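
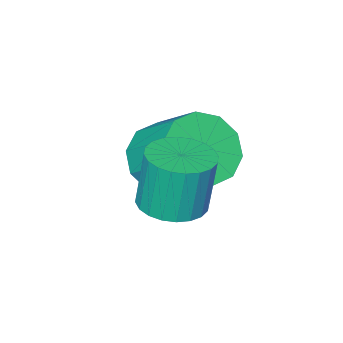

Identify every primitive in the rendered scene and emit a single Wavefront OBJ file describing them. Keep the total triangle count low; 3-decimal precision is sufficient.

v -1.102 -3.467 -2.035
v -0.012 -3.453 -2.036
v -0.028 -2.04 -0.826
v -1.118 -2.053 -0.825
v -0.226 -3.039 -2.522
v -0.242 -1.626 -1.313
v -0.774 -2.789 -2.823
v -0.79 -1.375 -1.613
v -1.448 -2.797 -2.822
v -1.464 -1.384 -1.613
v -1.989 -3.061 -2.521
v -2.005 -1.648 -1.311
v -2.192 -3.48 -2.034
v -2.208 -2.067 -0.824
v -1.978 -3.894 -1.547
v -1.994 -2.481 -0.338
v -1.43 -4.145 -1.247
v -1.446 -2.731 -0.037
v -0.756 -4.136 -1.247
v -0.772 -2.723 -0.038
v -0.215 -3.872 -1.549
v -0.231 -2.459 -0.339
v 0.633 -1.12 -1.293
v 1.105 -1.821 -1.198
v 0.899 -1.741 0.427
v 0.427 -1.04 0.333
v 1.336 -1.584 -1.181
v 1.131 -1.504 0.444
v 1.461 -1.276 -1.18
v 1.255 -1.197 0.445
v 1.459 -0.945 -1.196
v 1.253 -0.865 0.429
v 1.332 -0.64 -1.228
v 1.126 -0.561 0.398
v 1.098 -0.409 -1.269
v 0.892 -0.329 0.357
v 0.793 -0.285 -1.313
v 0.588 -0.206 0.312
v 0.464 -0.289 -1.355
v 0.258 -0.209 0.27
v 0.161 -0.419 -1.387
v -0.045 -0.339 0.238
v -0.071 -0.656 -1.404
v -0.276 -0.576 0.221
v -0.195 -0.963 -1.405
v -0.401 -0.884 0.22
v -0.193 -1.295 -1.389
v -0.399 -1.215 0.236
v -0.066 -1.599 -1.358
v -0.272 -1.52 0.268
v 0.168 -1.831 -1.317
v -0.038 -1.751 0.309
v 0.472 -1.954 -1.272
v 0.267 -1.875 0.353
v 0.802 -1.951 -1.23
v 0.596 -1.871 0.395
f 2 1 5
f 2 5 3
f 3 5 6
f 3 6 4
f 5 1 7
f 5 7 6
f 6 7 8
f 6 8 4
f 7 1 9
f 7 9 8
f 8 9 10
f 8 10 4
f 9 1 11
f 9 11 10
f 10 11 12
f 10 12 4
f 11 1 13
f 11 13 12
f 12 13 14
f 12 14 4
f 13 1 15
f 13 15 14
f 14 15 16
f 14 16 4
f 15 1 17
f 15 17 16
f 16 17 18
f 16 18 4
f 17 1 19
f 17 19 18
f 18 19 20
f 18 20 4
f 19 1 21
f 19 21 20
f 20 21 22
f 20 22 4
f 21 1 2
f 21 2 22
f 22 2 3
f 22 3 4
f 24 23 27
f 24 27 25
f 25 27 28
f 25 28 26
f 27 23 29
f 27 29 28
f 28 29 30
f 28 30 26
f 29 23 31
f 29 31 30
f 30 31 32
f 30 32 26
f 31 23 33
f 31 33 32
f 32 33 34
f 32 34 26
f 33 23 35
f 33 35 34
f 34 35 36
f 34 36 26
f 35 23 37
f 35 37 36
f 36 37 38
f 36 38 26
f 37 23 39
f 37 39 38
f 38 39 40
f 38 40 26
f 39 23 41
f 39 41 40
f 40 41 42
f 40 42 26
f 41 23 43
f 41 43 42
f 42 43 44
f 42 44 26
f 43 23 45
f 43 45 44
f 44 45 46
f 44 46 26
f 45 23 47
f 45 47 46
f 46 47 48
f 46 48 26
f 47 23 49
f 47 49 48
f 48 49 50
f 48 50 26
f 49 23 51
f 49 51 50
f 50 51 52
f 50 52 26
f 51 23 53
f 51 53 52
f 52 53 54
f 52 54 26
f 53 23 55
f 53 55 54
f 54 55 56
f 54 56 26
f 55 23 24
f 55 24 56
f 56 24 25
f 56 25 26



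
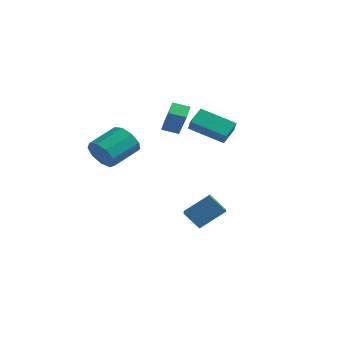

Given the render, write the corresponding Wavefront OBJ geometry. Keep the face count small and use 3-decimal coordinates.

v -1.007 -3.767 2.588
v -0.259 -3.694 2.057
v 0.094 -2.199 2.762
v -0.653 -2.273 3.292
v -0.755 -3.439 1.766
v -0.402 -1.944 2.47
v -1.369 -3.338 1.859
v -1.016 -1.843 2.564
v -1.814 -3.438 2.293
v -1.46 -1.943 2.998
v -1.88 -3.692 2.865
v -1.527 -2.197 3.57
v -1.538 -3.981 3.307
v -1.185 -2.486 4.012
v -0.947 -4.17 3.413
v -0.594 -2.675 4.117
v -0.384 -4.171 3.132
v -0.031 -2.676 3.836
v -0.112 -3.983 2.596
v 0.241 -2.488 3.301
v -1.477 3.083 2.031
v -2.228 2.609 2.307
v -1.825 3.888 2.468
v -2.576 3.414 2.744
v -0.704 2.666 3.416
v -1.455 2.192 3.692
v -1.052 3.471 3.853
v -1.803 2.997 4.129
v 2.123 1.803 2.461
v 0.415 1.227 3.256
v 2.127 2.666 3.094
v 0.419 2.09 3.889
v 2.601 1.31 3.131
v 0.893 0.734 3.926
v 2.605 2.173 3.764
v 0.897 1.597 4.559
v 1.572 -0.728 -1.429
v 2.431 0.218 -0.432
v 2.321 -0.492 -2.296
v 3.179 0.453 -1.299
v 2.341 -1.813 -1.061
v 3.199 -0.868 -0.064
v 3.089 -1.578 -1.928
v 3.948 -0.632 -0.931
f 2 1 5
f 2 5 3
f 3 5 6
f 3 6 4
f 5 1 7
f 5 7 6
f 6 7 8
f 6 8 4
f 7 1 9
f 7 9 8
f 8 9 10
f 8 10 4
f 9 1 11
f 9 11 10
f 10 11 12
f 10 12 4
f 11 1 13
f 11 13 12
f 12 13 14
f 12 14 4
f 13 1 15
f 13 15 14
f 14 15 16
f 14 16 4
f 15 1 17
f 15 17 16
f 16 17 18
f 16 18 4
f 17 1 19
f 17 19 18
f 18 19 20
f 18 20 4
f 19 1 2
f 19 2 20
f 20 2 3
f 20 3 4
f 22 24 21
f 25 22 21
f 21 24 23
f 23 25 21
f 22 28 24
f 26 22 25
f 26 28 22
f 24 28 23
f 27 25 23
f 23 28 27
f 27 26 25
f 28 26 27
f 30 32 29
f 33 30 29
f 29 32 31
f 31 33 29
f 30 36 32
f 34 30 33
f 34 36 30
f 32 36 31
f 35 33 31
f 31 36 35
f 35 34 33
f 36 34 35
f 38 40 37
f 41 38 37
f 37 40 39
f 39 41 37
f 38 44 40
f 42 38 41
f 42 44 38
f 40 44 39
f 43 41 39
f 39 44 43
f 43 42 41
f 44 42 43



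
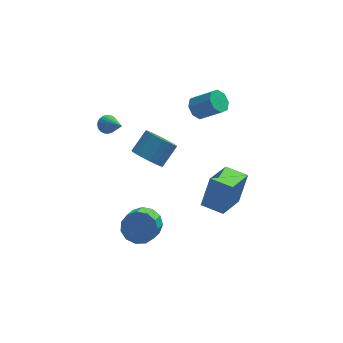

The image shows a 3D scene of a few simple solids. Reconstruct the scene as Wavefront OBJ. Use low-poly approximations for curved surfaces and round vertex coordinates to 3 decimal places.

v -3.288 -0.951 2.633
v -3.085 -1.219 2.198
v -2.672 -2.229 3.707
v -2.919 -1.094 2.251
v -2.809 -0.947 2.363
v -2.772 -0.801 2.515
v -2.814 -0.678 2.686
v -2.927 -0.596 2.848
v -3.096 -0.568 2.978
v -3.294 -0.599 3.055
v -3.491 -0.683 3.068
v -3.657 -0.808 3.014
v -3.767 -0.954 2.903
v -3.804 -1.101 2.75
v -3.762 -1.224 2.58
v -3.648 -1.306 2.417
v -3.48 -1.333 2.287
v -3.282 -1.303 2.21
v -1.757 -3.371 -3.48
v -0.937 -3.33 -2.984
v -1.302 -4.248 -2.304
v -2.123 -4.289 -2.8
v -1.285 -3.003 -2.73
v -1.65 -3.921 -2.05
v -1.783 -2.793 -2.714
v -2.148 -3.712 -2.034
v -2.273 -2.766 -2.941
v -2.638 -3.685 -2.261
v -2.6 -2.932 -3.34
v -2.965 -3.85 -2.659
v -2.659 -3.236 -3.783
v -3.024 -4.155 -3.102
v -2.432 -3.584 -4.13
v -2.797 -4.502 -3.449
v -1.99 -3.863 -4.27
v -2.356 -4.782 -3.59
v -1.475 -3.987 -4.16
v -1.841 -4.905 -3.48
v -1.05 -3.914 -3.834
v -1.415 -4.833 -3.154
v -0.849 -3.669 -3.396
v -1.214 -4.588 -2.715
v -1.359 -1.295 -0.184
v -0.78 -2.008 -0.131
v 0.038 -1.279 0.756
v -0.541 -0.565 0.704
v -0.637 -1.81 -0.426
v 0.181 -1.081 0.461
v -0.618 -1.524 -0.678
v 0.2 -0.795 0.209
v -0.728 -1.198 -0.846
v 0.09 -0.468 0.041
v -0.946 -0.888 -0.898
v -0.128 -0.159 -0.011
v -1.236 -0.649 -0.827
v -0.418 0.08 0.06
v -1.548 -0.521 -0.645
v -0.73 0.208 0.242
v -1.826 -0.528 -0.383
v -1.008 0.202 0.504
v -2.024 -0.666 -0.087
v -1.206 0.063 0.801
v -2.107 -0.914 0.193
v -1.289 -0.185 1.08
v -2.061 -1.227 0.408
v -1.242 -0.498 1.295
v -1.893 -1.552 0.52
v -1.075 -0.823 1.407
v -1.633 -1.832 0.511
v -0.815 -1.103 1.398
v -1.325 -2.02 0.381
v -0.507 -1.291 1.269
v -1.024 -2.082 0.154
v -0.206 -1.353 1.042
v 1.184 -2.853 -2.862
v 1.706 -2.337 -1.186
v 2.232 -1.265 -3.677
v 2.754 -0.749 -2.001
v 2.226 -3.591 -2.959
v 2.748 -3.075 -1.283
v 3.274 -2.003 -3.774
v 3.796 -1.487 -2.098
v 1.356 -0.174 2.653
v 1.729 -0.433 2.12
v 2.737 -0.946 3.075
v 2.364 -0.686 3.607
v 1.868 0.069 2.242
v 2.876 -0.443 3.197
v 1.708 0.43 2.605
v 2.716 -0.083 3.56
v 1.341 0.436 2.996
v 2.349 -0.076 3.95
v 0.983 0.086 3.185
v 1.991 -0.427 4.14
v 0.844 -0.417 3.063
v 1.852 -0.929 4.018
v 1.004 -0.777 2.7
v 2.012 -1.29 3.655
v 1.371 -0.784 2.31
v 2.379 -1.296 3.264
f 2 1 4
f 2 4 3
f 4 1 5
f 4 5 3
f 5 1 6
f 5 6 3
f 6 1 7
f 6 7 3
f 7 1 8
f 7 8 3
f 8 1 9
f 8 9 3
f 9 1 10
f 9 10 3
f 10 1 11
f 10 11 3
f 11 1 12
f 11 12 3
f 12 1 13
f 12 13 3
f 13 1 14
f 13 14 3
f 14 1 15
f 14 15 3
f 15 1 16
f 15 16 3
f 16 1 17
f 16 17 3
f 17 1 18
f 17 18 3
f 18 1 2
f 18 2 3
f 20 19 23
f 20 23 21
f 21 23 24
f 21 24 22
f 23 19 25
f 23 25 24
f 24 25 26
f 24 26 22
f 25 19 27
f 25 27 26
f 26 27 28
f 26 28 22
f 27 19 29
f 27 29 28
f 28 29 30
f 28 30 22
f 29 19 31
f 29 31 30
f 30 31 32
f 30 32 22
f 31 19 33
f 31 33 32
f 32 33 34
f 32 34 22
f 33 19 35
f 33 35 34
f 34 35 36
f 34 36 22
f 35 19 37
f 35 37 36
f 36 37 38
f 36 38 22
f 37 19 39
f 37 39 38
f 38 39 40
f 38 40 22
f 39 19 41
f 39 41 40
f 40 41 42
f 40 42 22
f 41 19 20
f 41 20 42
f 42 20 21
f 42 21 22
f 44 43 47
f 44 47 45
f 45 47 48
f 45 48 46
f 47 43 49
f 47 49 48
f 48 49 50
f 48 50 46
f 49 43 51
f 49 51 50
f 50 51 52
f 50 52 46
f 51 43 53
f 51 53 52
f 52 53 54
f 52 54 46
f 53 43 55
f 53 55 54
f 54 55 56
f 54 56 46
f 55 43 57
f 55 57 56
f 56 57 58
f 56 58 46
f 57 43 59
f 57 59 58
f 58 59 60
f 58 60 46
f 59 43 61
f 59 61 60
f 60 61 62
f 60 62 46
f 61 43 63
f 61 63 62
f 62 63 64
f 62 64 46
f 63 43 65
f 63 65 64
f 64 65 66
f 64 66 46
f 65 43 67
f 65 67 66
f 66 67 68
f 66 68 46
f 67 43 69
f 67 69 68
f 68 69 70
f 68 70 46
f 69 43 71
f 69 71 70
f 70 71 72
f 70 72 46
f 71 43 73
f 71 73 72
f 72 73 74
f 72 74 46
f 73 43 44
f 73 44 74
f 74 44 45
f 74 45 46
f 76 78 75
f 79 76 75
f 75 78 77
f 77 79 75
f 76 82 78
f 80 76 79
f 80 82 76
f 78 82 77
f 81 79 77
f 77 82 81
f 81 80 79
f 82 80 81
f 84 83 87
f 84 87 85
f 85 87 88
f 85 88 86
f 87 83 89
f 87 89 88
f 88 89 90
f 88 90 86
f 89 83 91
f 89 91 90
f 90 91 92
f 90 92 86
f 91 83 93
f 91 93 92
f 92 93 94
f 92 94 86
f 93 83 95
f 93 95 94
f 94 95 96
f 94 96 86
f 95 83 97
f 95 97 96
f 96 97 98
f 96 98 86
f 97 83 99
f 97 99 98
f 98 99 100
f 98 100 86
f 99 83 84
f 99 84 100
f 100 84 85
f 100 85 86



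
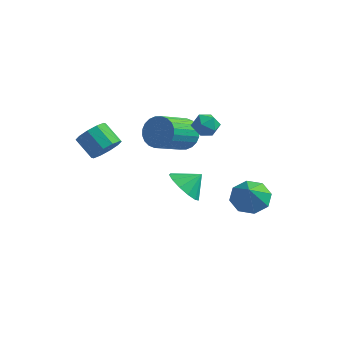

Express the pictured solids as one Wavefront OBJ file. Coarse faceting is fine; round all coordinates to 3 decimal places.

v 0.856 0.962 -3.205
v 1.377 1.351 -4.004
v 1.484 1.578 -2.495
v 0.927 1.706 -3.913
v 0.454 1.825 -3.598
v 0.109 1.671 -3.158
v 0.001 1.291 -2.732
v 0.165 0.807 -2.457
v 0.547 0.372 -2.419
v 1.028 0.125 -2.63
v 1.454 0.143 -3.024
v 1.69 0.422 -3.475
v 1.661 0.872 -3.84
v 3.477 2.716 -4.239
v 4.439 2.607 -4.526
v 3.723 1.944 -3.121
v 4.334 3.226 -4.075
v 3.726 3.546 -3.72
v 2.973 3.38 -3.669
v 2.515 2.825 -3.952
v 2.621 2.206 -4.403
v 3.228 1.885 -4.757
v 3.982 2.051 -4.808
v 0.319 2.002 -0.311
v 0.712 1.498 -0.959
v 0.234 -0.165 0.042
v -0.159 0.338 0.691
v 0.985 1.553 -0.739
v 0.507 -0.111 0.263
v 1.157 1.675 -0.453
v 0.678 0.012 0.549
v 1.201 1.848 -0.146
v 0.722 0.184 0.856
v 1.111 2.044 0.136
v 0.632 0.38 1.138
v 0.9 2.233 0.351
v 0.422 0.569 1.352
v 0.601 2.387 0.464
v 0.123 0.724 1.466
v 0.259 2.483 0.459
v -0.219 0.819 1.461
v -0.074 2.505 0.338
v -0.552 0.842 1.339
v -0.347 2.451 0.117
v -0.825 0.787 1.119
v -0.518 2.328 -0.169
v -0.997 0.665 0.833
v -0.562 2.156 -0.476
v -1.041 0.492 0.526
v -0.472 1.96 -0.758
v -0.951 0.296 0.244
v -0.262 1.771 -0.972
v -0.74 0.107 0.029
v 0.037 1.616 -1.086
v -0.441 -0.047 -0.084
v 0.379 1.521 -1.081
v -0.099 -0.143 -0.079
v -0.927 -3.193 1.448
v -0.41 -2.934 2.015
v -1.356 -2.627 2.738
v -1.873 -2.887 2.172
v -0.515 -2.548 1.714
v -1.461 -2.242 2.437
v -0.778 -2.409 1.311
v -1.724 -2.102 2.034
v -1.097 -2.57 0.961
v -2.044 -2.263 1.684
v -1.352 -2.968 0.797
v -2.298 -2.661 1.52
v -1.444 -3.453 0.882
v -2.39 -3.146 1.605
v -1.339 -3.838 1.183
v -2.285 -3.532 1.906
v -1.076 -3.978 1.586
v -2.022 -3.671 2.309
v -0.756 -3.817 1.936
v -1.703 -3.51 2.659
v -0.502 -3.419 2.1
v -1.448 -3.112 2.823
v 2.3 0.752 2.334
v 2.698 0.203 2.564
v 1.942 0.117 1.436
v 2.34 -0.432 1.666
v 1.763 -0.228 2.036
v 1.984 0.164 2.591
v 2.656 0.156 1.409
v 2.877 0.548 1.964
v 2.917 -0.165 1.992
v 2.365 -0.402 2.38
v 2.275 0.722 1.62
v 1.723 0.485 2.008
f 2 1 4
f 2 4 3
f 4 1 5
f 4 5 3
f 5 1 6
f 5 6 3
f 6 1 7
f 6 7 3
f 7 1 8
f 7 8 3
f 8 1 9
f 8 9 3
f 9 1 10
f 9 10 3
f 10 1 11
f 10 11 3
f 11 1 12
f 11 12 3
f 12 1 13
f 12 13 3
f 13 1 2
f 13 2 3
f 15 14 17
f 15 17 16
f 17 14 18
f 17 18 16
f 18 14 19
f 18 19 16
f 19 14 20
f 19 20 16
f 20 14 21
f 20 21 16
f 21 14 22
f 21 22 16
f 22 14 23
f 22 23 16
f 23 14 15
f 23 15 16
f 25 24 28
f 25 28 26
f 26 28 29
f 26 29 27
f 28 24 30
f 28 30 29
f 29 30 31
f 29 31 27
f 30 24 32
f 30 32 31
f 31 32 33
f 31 33 27
f 32 24 34
f 32 34 33
f 33 34 35
f 33 35 27
f 34 24 36
f 34 36 35
f 35 36 37
f 35 37 27
f 36 24 38
f 36 38 37
f 37 38 39
f 37 39 27
f 38 24 40
f 38 40 39
f 39 40 41
f 39 41 27
f 40 24 42
f 40 42 41
f 41 42 43
f 41 43 27
f 42 24 44
f 42 44 43
f 43 44 45
f 43 45 27
f 44 24 46
f 44 46 45
f 45 46 47
f 45 47 27
f 46 24 48
f 46 48 47
f 47 48 49
f 47 49 27
f 48 24 50
f 48 50 49
f 49 50 51
f 49 51 27
f 50 24 52
f 50 52 51
f 51 52 53
f 51 53 27
f 52 24 54
f 52 54 53
f 53 54 55
f 53 55 27
f 54 24 56
f 54 56 55
f 55 56 57
f 55 57 27
f 56 24 25
f 56 25 57
f 57 25 26
f 57 26 27
f 59 58 62
f 59 62 60
f 60 62 63
f 60 63 61
f 62 58 64
f 62 64 63
f 63 64 65
f 63 65 61
f 64 58 66
f 64 66 65
f 65 66 67
f 65 67 61
f 66 58 68
f 66 68 67
f 67 68 69
f 67 69 61
f 68 58 70
f 68 70 69
f 69 70 71
f 69 71 61
f 70 58 72
f 70 72 71
f 71 72 73
f 71 73 61
f 72 58 74
f 72 74 73
f 73 74 75
f 73 75 61
f 74 58 76
f 74 76 75
f 75 76 77
f 75 77 61
f 76 58 78
f 76 78 77
f 77 78 79
f 77 79 61
f 78 58 59
f 78 59 79
f 79 59 60
f 79 60 61
f 80 91 85
f 80 85 81
f 80 81 87
f 80 87 90
f 80 90 91
f 81 85 89
f 85 91 84
f 91 90 82
f 90 87 86
f 87 81 88
f 83 89 84
f 83 84 82
f 83 82 86
f 83 86 88
f 83 88 89
f 84 89 85
f 82 84 91
f 86 82 90
f 88 86 87
f 89 88 81



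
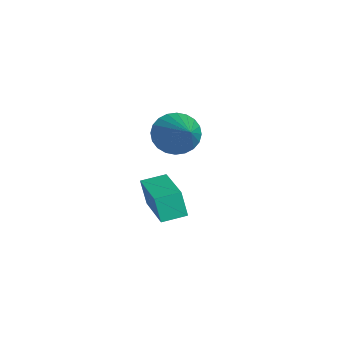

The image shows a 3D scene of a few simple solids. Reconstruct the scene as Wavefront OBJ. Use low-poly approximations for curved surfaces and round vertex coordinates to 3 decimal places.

v 0.992 -0.412 -4.18
v 0.812 -0.599 -3.111
v 0.929 0.523 -4.028
v 0.749 0.337 -2.959
v 2.931 -0.337 -3.841
v 2.751 -0.523 -2.772
v 2.868 0.599 -3.689
v 2.688 0.412 -2.62
v 2.592 0.256 0.219
v 2.991 -0.19 -0.399
v 4.448 0.304 1.381
v 3.046 0.125 -0.5
v 3.031 0.46 -0.491
v 2.95 0.764 -0.375
v 2.815 0.991 -0.167
v 2.645 1.105 0.099
v 2.468 1.091 0.383
v 2.309 0.949 0.642
v 2.193 0.701 0.837
v 2.139 0.386 0.938
v 2.153 0.051 0.93
v 2.234 -0.253 0.813
v 2.369 -0.48 0.606
v 2.539 -0.594 0.34
v 2.717 -0.58 0.055
v 2.875 -0.438 -0.204
f 2 4 1
f 5 2 1
f 1 4 3
f 3 5 1
f 2 8 4
f 6 2 5
f 6 8 2
f 4 8 3
f 7 5 3
f 3 8 7
f 7 6 5
f 8 6 7
f 10 9 12
f 10 12 11
f 12 9 13
f 12 13 11
f 13 9 14
f 13 14 11
f 14 9 15
f 14 15 11
f 15 9 16
f 15 16 11
f 16 9 17
f 16 17 11
f 17 9 18
f 17 18 11
f 18 9 19
f 18 19 11
f 19 9 20
f 19 20 11
f 20 9 21
f 20 21 11
f 21 9 22
f 21 22 11
f 22 9 23
f 22 23 11
f 23 9 24
f 23 24 11
f 24 9 25
f 24 25 11
f 25 9 26
f 25 26 11
f 26 9 10
f 26 10 11



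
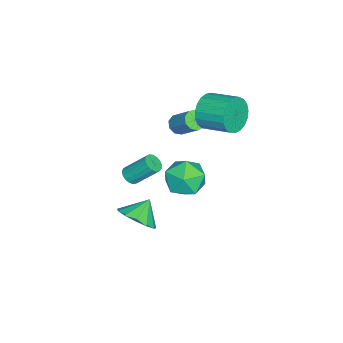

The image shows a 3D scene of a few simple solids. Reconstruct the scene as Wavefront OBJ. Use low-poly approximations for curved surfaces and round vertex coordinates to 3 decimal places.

v -1.198 3.01 -4.447
v -0.02 2.855 -4.22
v -1.6 1.345 -3.5
v -0.422 1.19 -3.273
v -1.03 2.084 -2.731
v -0.781 3.113 -3.316
v -0.839 1.087 -4.404
v -0.59 2.116 -4.989
v 0.202 1.666 -4.193
v 0.083 2.283 -3.159
v -1.703 1.917 -4.561
v -1.822 2.534 -3.527
v -2.438 1.283 -1.282
v -2.079 1.534 -1.691
v -1.483 2.548 -0.548
v -1.842 2.297 -0.138
v -2.438 1.732 -1.68
v -1.842 2.746 -0.536
v -2.797 1.72 -1.482
v -2.201 2.734 -0.338
v -2.989 1.503 -1.19
v -2.392 2.517 -0.047
v -2.922 1.184 -0.941
v -2.326 2.198 0.202
v -2.629 0.911 -0.852
v -2.033 1.924 0.291
v -2.247 0.812 -0.963
v -1.651 1.825 0.18
v -1.954 0.934 -1.224
v -1.358 1.947 -0.081
v -1.888 1.219 -1.512
v -1.292 2.232 -0.368
v 4.186 1.23 -2.584
v 4.985 1.452 -1.923
v 3.374 1.63 -1.736
v 4.891 1.946 -2.246
v 4.573 2.213 -2.675
v 4.133 2.168 -3.076
v 3.709 1.825 -3.321
v 3.437 1.293 -3.331
v 3.403 0.742 -3.104
v 3.617 0.345 -2.712
v 4.012 0.23 -2.279
v 4.462 0.432 -1.943
v 4.825 0.888 -1.81
v -1.606 2.982 0.966
v -1.087 3.103 0.072
v -0.635 4.619 0.541
v -1.154 4.498 1.434
v -1.48 3.252 -0.031
v -1.028 4.768 0.438
v -1.894 3.355 0.039
v -1.442 4.871 0.507
v -2.259 3.392 0.268
v -1.807 4.908 0.737
v -2.511 3.359 0.618
v -2.059 4.875 1.087
v -2.606 3.261 1.028
v -2.154 4.777 1.497
v -2.528 3.114 1.428
v -2.076 4.63 1.896
v -2.291 2.945 1.747
v -1.839 4.461 2.216
v -1.936 2.782 1.932
v -1.484 4.298 2.4
v -1.523 2.653 1.949
v -1.071 4.169 2.418
v -1.125 2.582 1.796
v -0.673 4.098 2.265
v -0.81 2.579 1.5
v -0.358 4.095 1.969
v -0.632 2.647 1.111
v -0.18 4.163 1.58
v -0.623 2.772 0.697
v -0.171 4.288 1.166
v -0.784 2.933 0.33
v -0.332 4.45 0.799
v 0.904 -0.144 -2.704
v 1.319 0.124 -2.922
v 1.211 1.272 -1.714
v 0.796 1.004 -1.496
v 1.112 0.227 -3.038
v 1.004 1.374 -1.829
v 0.857 0.244 -3.077
v 0.749 1.392 -1.869
v 0.613 0.172 -3.031
v 0.505 1.32 -1.823
v 0.436 0.028 -2.91
v 0.327 1.176 -1.702
v 0.366 -0.155 -2.742
v 0.257 0.993 -1.534
v 0.419 -0.336 -2.565
v 0.311 0.812 -1.357
v 0.583 -0.473 -2.42
v 0.475 0.675 -1.212
v 0.821 -0.534 -2.34
v 0.713 0.613 -1.132
v 1.078 -0.507 -2.344
v 0.97 0.641 -1.136
v 1.295 -0.396 -2.43
v 1.187 0.752 -1.222
v 1.423 -0.227 -2.579
v 1.315 0.921 -1.371
v 1.431 -0.039 -2.756
v 1.323 1.109 -1.548
f 1 12 6
f 1 6 2
f 1 2 8
f 1 8 11
f 1 11 12
f 2 6 10
f 6 12 5
f 12 11 3
f 11 8 7
f 8 2 9
f 4 10 5
f 4 5 3
f 4 3 7
f 4 7 9
f 4 9 10
f 5 10 6
f 3 5 12
f 7 3 11
f 9 7 8
f 10 9 2
f 14 13 17
f 14 17 15
f 15 17 18
f 15 18 16
f 17 13 19
f 17 19 18
f 18 19 20
f 18 20 16
f 19 13 21
f 19 21 20
f 20 21 22
f 20 22 16
f 21 13 23
f 21 23 22
f 22 23 24
f 22 24 16
f 23 13 25
f 23 25 24
f 24 25 26
f 24 26 16
f 25 13 27
f 25 27 26
f 26 27 28
f 26 28 16
f 27 13 29
f 27 29 28
f 28 29 30
f 28 30 16
f 29 13 31
f 29 31 30
f 30 31 32
f 30 32 16
f 31 13 14
f 31 14 32
f 32 14 15
f 32 15 16
f 34 33 36
f 34 36 35
f 36 33 37
f 36 37 35
f 37 33 38
f 37 38 35
f 38 33 39
f 38 39 35
f 39 33 40
f 39 40 35
f 40 33 41
f 40 41 35
f 41 33 42
f 41 42 35
f 42 33 43
f 42 43 35
f 43 33 44
f 43 44 35
f 44 33 45
f 44 45 35
f 45 33 34
f 45 34 35
f 47 46 50
f 47 50 48
f 48 50 51
f 48 51 49
f 50 46 52
f 50 52 51
f 51 52 53
f 51 53 49
f 52 46 54
f 52 54 53
f 53 54 55
f 53 55 49
f 54 46 56
f 54 56 55
f 55 56 57
f 55 57 49
f 56 46 58
f 56 58 57
f 57 58 59
f 57 59 49
f 58 46 60
f 58 60 59
f 59 60 61
f 59 61 49
f 60 46 62
f 60 62 61
f 61 62 63
f 61 63 49
f 62 46 64
f 62 64 63
f 63 64 65
f 63 65 49
f 64 46 66
f 64 66 65
f 65 66 67
f 65 67 49
f 66 46 68
f 66 68 67
f 67 68 69
f 67 69 49
f 68 46 70
f 68 70 69
f 69 70 71
f 69 71 49
f 70 46 72
f 70 72 71
f 71 72 73
f 71 73 49
f 72 46 74
f 72 74 73
f 73 74 75
f 73 75 49
f 74 46 76
f 74 76 75
f 75 76 77
f 75 77 49
f 76 46 47
f 76 47 77
f 77 47 48
f 77 48 49
f 79 78 82
f 79 82 80
f 80 82 83
f 80 83 81
f 82 78 84
f 82 84 83
f 83 84 85
f 83 85 81
f 84 78 86
f 84 86 85
f 85 86 87
f 85 87 81
f 86 78 88
f 86 88 87
f 87 88 89
f 87 89 81
f 88 78 90
f 88 90 89
f 89 90 91
f 89 91 81
f 90 78 92
f 90 92 91
f 91 92 93
f 91 93 81
f 92 78 94
f 92 94 93
f 93 94 95
f 93 95 81
f 94 78 96
f 94 96 95
f 95 96 97
f 95 97 81
f 96 78 98
f 96 98 97
f 97 98 99
f 97 99 81
f 98 78 100
f 98 100 99
f 99 100 101
f 99 101 81
f 100 78 102
f 100 102 101
f 101 102 103
f 101 103 81
f 102 78 104
f 102 104 103
f 103 104 105
f 103 105 81
f 104 78 79
f 104 79 105
f 105 79 80
f 105 80 81



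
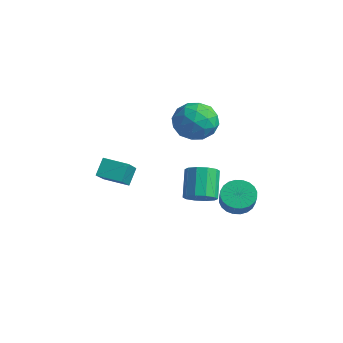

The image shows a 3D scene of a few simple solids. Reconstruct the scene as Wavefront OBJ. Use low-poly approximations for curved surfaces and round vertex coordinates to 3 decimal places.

v -0.478 1 3.121
v 0.286 1.39 2.531
v 0.614 -0.07 3.829
v 1.378 0.32 3.239
v 0.958 0.898 3.996
v 0.283 1.559 3.558
v 0.617 -0.239 2.802
v -0.058 0.422 2.364
v 0.963 0.624 2.334
v 1.173 1.327 3.072
v -0.273 -0.007 3.288
v -0.063 0.696 4.026
v -0.192 1.289 2.764
v 1.092 0.031 3.596
v 0.845 0.371 4.041
v 1.294 0.601 3.694
v -0.194 1.388 3.368
v 0.255 1.618 3.021
v 0.65 1.329 3.882
v 0.645 -0.298 3.339
v 1.094 -0.068 2.992
v -0.394 0.719 2.666
v 0.055 0.949 2.319
v 0.25 -0.009 2.478
v 0.655 1.068 2.302
v 1.297 0.439 2.718
v 0.85 0.11 2.46
v 0.453 0.499 2.203
v 0.779 1.481 2.735
v 1.421 0.853 3.151
v 1.174 1.192 3.596
v 0.777 1.581 3.339
v 1.177 1.031 2.619
v -0.521 0.467 3.209
v 0.121 -0.161 3.625
v 0.123 -0.261 3.021
v -0.274 0.128 2.764
v -0.397 0.881 3.642
v 0.245 0.252 4.058
v 0.447 0.821 4.157
v 0.05 1.21 3.9
v -0.277 0.289 3.741
v -1.252 -2.834 0.264
v -0.377 -3.901 1.308
v -1.457 -2.291 0.99
v -0.582 -3.358 2.035
v -0.318 -2.242 0.085
v 0.557 -3.309 1.13
v -0.523 -1.699 0.812
v 0.352 -2.766 1.856
v 1.296 2.277 -1.832
v 1.932 2.281 -2.284
v 2.52 1.826 -1.46
v 1.884 1.823 -1.008
v 1.953 2.553 -2.149
v 2.541 2.098 -1.325
v 1.875 2.783 -1.966
v 2.463 2.328 -1.142
v 1.708 2.936 -1.763
v 2.296 2.481 -0.939
v 1.479 2.989 -1.57
v 2.067 2.534 -0.746
v 1.221 2.934 -1.417
v 1.81 2.479 -0.593
v 0.976 2.778 -1.327
v 1.564 2.324 -0.503
v 0.779 2.547 -1.314
v 1.367 2.092 -0.49
v 0.66 2.274 -1.38
v 1.248 1.819 -0.556
v 0.639 2.002 -1.515
v 1.227 1.547 -0.691
v 0.717 1.772 -1.698
v 1.305 1.317 -0.874
v 0.884 1.619 -1.901
v 1.472 1.164 -1.077
v 1.113 1.566 -2.094
v 1.701 1.111 -1.27
v 1.37 1.621 -2.247
v 1.959 1.166 -1.423
v 1.616 1.776 -2.337
v 2.204 1.322 -1.513
v 1.813 2.008 -2.35
v 2.401 1.553 -1.526
v 0.593 0.829 -1.475
v 1.24 1.062 -1.203
v 0.515 1.784 -0.093
v -0.133 1.551 -0.365
v 1.092 1.374 -1.503
v 0.367 2.096 -0.393
v 0.754 1.478 -1.792
v 0.028 2.2 -0.682
v 0.353 1.334 -1.96
v -0.372 2.056 -0.85
v 0.044 0.997 -1.943
v -0.681 1.719 -0.832
v -0.055 0.596 -1.747
v -0.78 1.318 -0.637
v 0.093 0.284 -1.447
v -0.632 1.006 -0.337
v 0.432 0.18 -1.158
v -0.294 0.902 -0.048
v 0.832 0.324 -0.99
v 0.107 1.046 0.12
v 1.141 0.661 -1.008
v 0.416 1.383 0.103
f 1 38 17
f 38 12 41
f 17 41 6
f 38 41 17
f 1 17 13
f 17 6 18
f 13 18 2
f 17 18 13
f 1 13 22
f 13 2 23
f 22 23 8
f 13 23 22
f 1 22 34
f 22 8 37
f 34 37 11
f 22 37 34
f 1 34 38
f 34 11 42
f 38 42 12
f 34 42 38
f 2 18 29
f 18 6 32
f 29 32 10
f 18 32 29
f 6 41 19
f 41 12 40
f 19 40 5
f 41 40 19
f 12 42 39
f 42 11 35
f 39 35 3
f 42 35 39
f 11 37 36
f 37 8 24
f 36 24 7
f 37 24 36
f 8 23 28
f 23 2 25
f 28 25 9
f 23 25 28
f 4 30 16
f 30 10 31
f 16 31 5
f 30 31 16
f 4 16 14
f 16 5 15
f 14 15 3
f 16 15 14
f 4 14 21
f 14 3 20
f 21 20 7
f 14 20 21
f 4 21 26
f 21 7 27
f 26 27 9
f 21 27 26
f 4 26 30
f 26 9 33
f 30 33 10
f 26 33 30
f 5 31 19
f 31 10 32
f 19 32 6
f 31 32 19
f 3 15 39
f 15 5 40
f 39 40 12
f 15 40 39
f 7 20 36
f 20 3 35
f 36 35 11
f 20 35 36
f 9 27 28
f 27 7 24
f 28 24 8
f 27 24 28
f 10 33 29
f 33 9 25
f 29 25 2
f 33 25 29
f 44 46 43
f 47 44 43
f 43 46 45
f 45 47 43
f 44 50 46
f 48 44 47
f 48 50 44
f 46 50 45
f 49 47 45
f 45 50 49
f 49 48 47
f 50 48 49
f 52 51 55
f 52 55 53
f 53 55 56
f 53 56 54
f 55 51 57
f 55 57 56
f 56 57 58
f 56 58 54
f 57 51 59
f 57 59 58
f 58 59 60
f 58 60 54
f 59 51 61
f 59 61 60
f 60 61 62
f 60 62 54
f 61 51 63
f 61 63 62
f 62 63 64
f 62 64 54
f 63 51 65
f 63 65 64
f 64 65 66
f 64 66 54
f 65 51 67
f 65 67 66
f 66 67 68
f 66 68 54
f 67 51 69
f 67 69 68
f 68 69 70
f 68 70 54
f 69 51 71
f 69 71 70
f 70 71 72
f 70 72 54
f 71 51 73
f 71 73 72
f 72 73 74
f 72 74 54
f 73 51 75
f 73 75 74
f 74 75 76
f 74 76 54
f 75 51 77
f 75 77 76
f 76 77 78
f 76 78 54
f 77 51 79
f 77 79 78
f 78 79 80
f 78 80 54
f 79 51 81
f 79 81 80
f 80 81 82
f 80 82 54
f 81 51 83
f 81 83 82
f 82 83 84
f 82 84 54
f 83 51 52
f 83 52 84
f 84 52 53
f 84 53 54
f 86 85 89
f 86 89 87
f 87 89 90
f 87 90 88
f 89 85 91
f 89 91 90
f 90 91 92
f 90 92 88
f 91 85 93
f 91 93 92
f 92 93 94
f 92 94 88
f 93 85 95
f 93 95 94
f 94 95 96
f 94 96 88
f 95 85 97
f 95 97 96
f 96 97 98
f 96 98 88
f 97 85 99
f 97 99 98
f 98 99 100
f 98 100 88
f 99 85 101
f 99 101 100
f 100 101 102
f 100 102 88
f 101 85 103
f 101 103 102
f 102 103 104
f 102 104 88
f 103 85 105
f 103 105 104
f 104 105 106
f 104 106 88
f 105 85 86
f 105 86 106
f 106 86 87
f 106 87 88



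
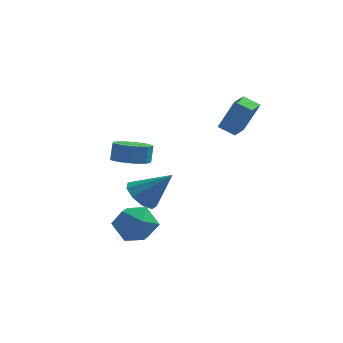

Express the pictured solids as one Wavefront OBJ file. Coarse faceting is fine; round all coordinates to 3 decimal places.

v -0.547 -0.461 -2.609
v 0.063 -1.052 -3.209
v 0.967 -0.419 -1.111
v 0.18 -0.364 -3.346
v -0.043 0.279 -3.139
v -0.502 0.575 -2.683
v -0.982 0.387 -2.193
v -1.258 -0.198 -1.897
v -1.202 -0.906 -1.934
v -0.839 -1.406 -2.287
v -0.34 -1.464 -2.791
v 2.765 2.966 0.765
v 3.587 2.925 2.566
v 3.082 4.169 0.647
v 3.904 4.129 2.448
v 3.656 2.691 0.352
v 4.478 2.651 2.153
v 3.973 3.895 0.234
v 4.795 3.854 2.035
v -1.035 -1.814 -2.838
v -0.014 -2.345 -2.402
v -0.966 -2.995 -4.438
v 0.055 -3.526 -4.002
v -1.023 -3.712 -3.439
v -1.066 -2.982 -2.45
v 0.086 -2.358 -4.39
v 0.043 -1.628 -3.401
v 0.678 -2.681 -3.361
v -0.006 -3.517 -2.774
v -0.974 -1.823 -4.066
v -1.658 -2.659 -3.479
v -1.696 3.124 -1.998
v -0.978 3.85 -2.281
v -0.906 4.182 -1.245
v -1.624 3.456 -0.962
v -1.645 4.131 -2.324
v -1.573 4.463 -1.289
v -2.336 3.941 -2.215
v -2.264 4.273 -1.179
v -2.727 3.368 -2.004
v -2.656 3.7 -0.969
v -2.637 2.681 -1.791
v -2.565 3.013 -0.755
v -2.105 2.202 -1.674
v -2.033 2.534 -0.638
v -1.383 2.154 -1.709
v -1.311 2.486 -0.673
v -0.807 2.56 -1.879
v -0.735 2.892 -0.843
v -0.647 3.23 -2.105
v -0.575 3.562 -1.069
f 2 1 4
f 2 4 3
f 4 1 5
f 4 5 3
f 5 1 6
f 5 6 3
f 6 1 7
f 6 7 3
f 7 1 8
f 7 8 3
f 8 1 9
f 8 9 3
f 9 1 10
f 9 10 3
f 10 1 11
f 10 11 3
f 11 1 2
f 11 2 3
f 13 15 12
f 16 13 12
f 12 15 14
f 14 16 12
f 13 19 15
f 17 13 16
f 17 19 13
f 15 19 14
f 18 16 14
f 14 19 18
f 18 17 16
f 19 17 18
f 20 31 25
f 20 25 21
f 20 21 27
f 20 27 30
f 20 30 31
f 21 25 29
f 25 31 24
f 31 30 22
f 30 27 26
f 27 21 28
f 23 29 24
f 23 24 22
f 23 22 26
f 23 26 28
f 23 28 29
f 24 29 25
f 22 24 31
f 26 22 30
f 28 26 27
f 29 28 21
f 33 32 36
f 33 36 34
f 34 36 37
f 34 37 35
f 36 32 38
f 36 38 37
f 37 38 39
f 37 39 35
f 38 32 40
f 38 40 39
f 39 40 41
f 39 41 35
f 40 32 42
f 40 42 41
f 41 42 43
f 41 43 35
f 42 32 44
f 42 44 43
f 43 44 45
f 43 45 35
f 44 32 46
f 44 46 45
f 45 46 47
f 45 47 35
f 46 32 48
f 46 48 47
f 47 48 49
f 47 49 35
f 48 32 50
f 48 50 49
f 49 50 51
f 49 51 35
f 50 32 33
f 50 33 51
f 51 33 34
f 51 34 35



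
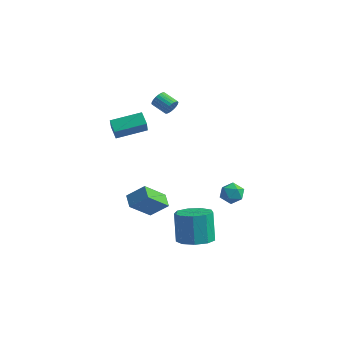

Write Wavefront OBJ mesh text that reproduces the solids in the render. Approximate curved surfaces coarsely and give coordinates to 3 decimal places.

v -0.198 -3.206 -3.578
v -0.681 -4.375 -2.413
v -0.784 -2.657 -3.27
v -1.267 -3.826 -2.105
v 0.647 -2.754 -2.775
v 0.164 -3.923 -1.61
v 0.061 -2.205 -2.467
v -0.422 -3.374 -1.302
v -4.053 -0.842 -0.359
v -3.722 -1.389 0.561
v -4.655 -0.435 0.101
v -4.324 -0.982 1.02
v -2.896 0.462 -0
v -2.565 -0.085 0.919
v -3.498 0.869 0.459
v -3.167 0.322 1.379
v -3.081 3.016 0.397
v -2.917 2.807 0.855
v -3.855 2.875 1.222
v -4.019 3.084 0.763
v -2.888 3.009 0.89
v -3.827 3.077 1.257
v -2.889 3.212 0.85
v -3.828 3.28 1.217
v -2.919 3.385 0.741
v -3.858 3.453 1.108
v -2.974 3.502 0.58
v -3.912 3.57 0.946
v -3.045 3.545 0.39
v -3.983 3.613 0.757
v -3.121 3.507 0.202
v -4.06 3.575 0.568
v -3.191 3.395 0.043
v -4.13 3.463 0.41
v -3.245 3.225 -0.062
v -4.183 3.293 0.305
v -3.273 3.023 -0.097
v -4.212 3.091 0.27
v -3.272 2.82 -0.057
v -4.211 2.888 0.31
v -3.242 2.647 0.052
v -4.181 2.715 0.419
v -3.188 2.53 0.214
v -4.126 2.598 0.58
v -3.117 2.487 0.403
v -4.055 2.555 0.77
v -3.04 2.525 0.592
v -3.979 2.593 0.958
v -2.97 2.637 0.75
v -3.909 2.705 1.117
v 2.07 0.101 -2.441
v 2.497 0.653 -2.638
v 2.983 -0.633 -2.522
v 3.41 -0.081 -2.719
v 3.153 -0.117 -2.042
v 2.589 0.337 -1.991
v 2.891 -0.317 -3.169
v 2.327 0.137 -3.118
v 3.005 0.395 -3.088
v 3.166 0.519 -2.391
v 2.314 -0.499 -2.769
v 2.475 -0.375 -2.072
v 3.204 -4.116 -3.541
v 3.68 -4.922 -3.19
v 3.251 -4.451 -1.528
v 2.776 -3.644 -1.879
v 4.112 -4.394 -3.228
v 3.684 -3.922 -1.566
v 4.12 -3.735 -3.413
v 3.691 -3.264 -1.751
v 3.699 -3.255 -3.658
v 3.271 -2.783 -1.995
v 3.047 -3.177 -3.848
v 2.618 -2.706 -2.186
v 2.468 -3.539 -3.895
v 2.039 -3.067 -2.232
v 2.234 -4.17 -3.776
v 1.805 -3.699 -2.114
v 2.454 -4.776 -3.547
v 2.025 -4.305 -1.885
v 3.025 -5.073 -3.316
v 2.596 -4.602 -1.654
f 2 4 1
f 5 2 1
f 1 4 3
f 3 5 1
f 2 8 4
f 6 2 5
f 6 8 2
f 4 8 3
f 7 5 3
f 3 8 7
f 7 6 5
f 8 6 7
f 10 12 9
f 13 10 9
f 9 12 11
f 11 13 9
f 10 16 12
f 14 10 13
f 14 16 10
f 12 16 11
f 15 13 11
f 11 16 15
f 15 14 13
f 16 14 15
f 18 17 21
f 18 21 19
f 19 21 22
f 19 22 20
f 21 17 23
f 21 23 22
f 22 23 24
f 22 24 20
f 23 17 25
f 23 25 24
f 24 25 26
f 24 26 20
f 25 17 27
f 25 27 26
f 26 27 28
f 26 28 20
f 27 17 29
f 27 29 28
f 28 29 30
f 28 30 20
f 29 17 31
f 29 31 30
f 30 31 32
f 30 32 20
f 31 17 33
f 31 33 32
f 32 33 34
f 32 34 20
f 33 17 35
f 33 35 34
f 34 35 36
f 34 36 20
f 35 17 37
f 35 37 36
f 36 37 38
f 36 38 20
f 37 17 39
f 37 39 38
f 38 39 40
f 38 40 20
f 39 17 41
f 39 41 40
f 40 41 42
f 40 42 20
f 41 17 43
f 41 43 42
f 42 43 44
f 42 44 20
f 43 17 45
f 43 45 44
f 44 45 46
f 44 46 20
f 45 17 47
f 45 47 46
f 46 47 48
f 46 48 20
f 47 17 49
f 47 49 48
f 48 49 50
f 48 50 20
f 49 17 18
f 49 18 50
f 50 18 19
f 50 19 20
f 51 62 56
f 51 56 52
f 51 52 58
f 51 58 61
f 51 61 62
f 52 56 60
f 56 62 55
f 62 61 53
f 61 58 57
f 58 52 59
f 54 60 55
f 54 55 53
f 54 53 57
f 54 57 59
f 54 59 60
f 55 60 56
f 53 55 62
f 57 53 61
f 59 57 58
f 60 59 52
f 64 63 67
f 64 67 65
f 65 67 68
f 65 68 66
f 67 63 69
f 67 69 68
f 68 69 70
f 68 70 66
f 69 63 71
f 69 71 70
f 70 71 72
f 70 72 66
f 71 63 73
f 71 73 72
f 72 73 74
f 72 74 66
f 73 63 75
f 73 75 74
f 74 75 76
f 74 76 66
f 75 63 77
f 75 77 76
f 76 77 78
f 76 78 66
f 77 63 79
f 77 79 78
f 78 79 80
f 78 80 66
f 79 63 81
f 79 81 80
f 80 81 82
f 80 82 66
f 81 63 64
f 81 64 82
f 82 64 65
f 82 65 66



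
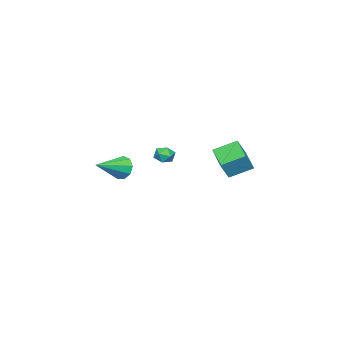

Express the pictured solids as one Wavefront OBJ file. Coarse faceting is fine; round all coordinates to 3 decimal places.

v -4.702 -0.102 -1.12
v -4.043 -0.236 -0.078
v -3.597 1.037 -1.672
v -2.938 0.903 -0.63
v -3.922 -1.163 -1.75
v -3.263 -1.297 -0.708
v -2.817 -0.024 -2.302
v -2.158 -0.158 -1.26
v -2.918 -3.57 -1.889
v -2.343 -3.847 -1.825
v -3.277 -4.133 -1.095
v -2.702 -4.41 -1.031
v -2.778 -3.79 -0.885
v -2.555 -3.442 -1.375
v -3.065 -4.538 -1.545
v -2.842 -4.19 -2.035
v -2.433 -4.445 -1.612
v -2.256 -3.983 -1.204
v -3.364 -3.997 -1.716
v -3.187 -3.535 -1.308
v 2.282 -3.289 -0.61
v 2.617 -2.938 -1.208
v 3.918 -3.791 0.01
v 2.568 -2.601 -0.806
v 2.385 -2.586 -0.312
v 2.155 -2.9 0.042
v 1.983 -3.395 0.092
v 1.952 -3.841 -0.187
v 2.075 -4.028 -0.664
v 2.295 -3.87 -1.115
v 2.509 -3.439 -1.33
f 2 4 1
f 5 2 1
f 1 4 3
f 3 5 1
f 2 8 4
f 6 2 5
f 6 8 2
f 4 8 3
f 7 5 3
f 3 8 7
f 7 6 5
f 8 6 7
f 9 20 14
f 9 14 10
f 9 10 16
f 9 16 19
f 9 19 20
f 10 14 18
f 14 20 13
f 20 19 11
f 19 16 15
f 16 10 17
f 12 18 13
f 12 13 11
f 12 11 15
f 12 15 17
f 12 17 18
f 13 18 14
f 11 13 20
f 15 11 19
f 17 15 16
f 18 17 10
f 22 21 24
f 22 24 23
f 24 21 25
f 24 25 23
f 25 21 26
f 25 26 23
f 26 21 27
f 26 27 23
f 27 21 28
f 27 28 23
f 28 21 29
f 28 29 23
f 29 21 30
f 29 30 23
f 30 21 31
f 30 31 23
f 31 21 22
f 31 22 23



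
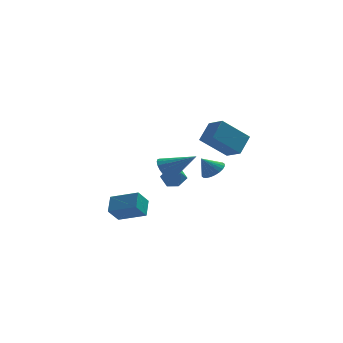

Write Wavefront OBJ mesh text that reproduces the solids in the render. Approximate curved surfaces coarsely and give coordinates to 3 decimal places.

v -3.73 0.565 -4.124
v -3.577 1.535 -3.401
v -3.147 1.138 -5.016
v -2.994 2.108 -4.292
v -2.186 -0.108 -3.548
v -2.033 0.862 -2.824
v -1.603 0.465 -4.439
v -1.45 1.435 -3.716
v 2.122 0.934 -1.216
v 2.732 0.66 -0.815
v 1.438 0.806 -0.264
v 2.754 0.958 -0.76
v 2.679 1.253 -0.773
v 2.52 1.499 -0.854
v 2.3 1.659 -0.991
v 2.053 1.709 -1.161
v 1.817 1.641 -1.34
v 1.627 1.465 -1.501
v 1.512 1.209 -1.617
v 1.49 0.91 -1.673
v 1.565 0.616 -1.66
v 1.724 0.369 -1.578
v 1.944 0.209 -1.442
v 2.191 0.159 -1.271
v 2.428 0.227 -1.092
v 2.618 0.403 -0.932
v -0.618 -1.185 -0.272
v -0.139 -1.001 -0.924
v 1.018 -1.615 0.812
v -0.168 -0.676 -0.749
v -0.288 -0.453 -0.481
v -0.472 -0.374 -0.171
v -0.686 -0.456 0.119
v -0.886 -0.682 0.332
v -1.033 -1.008 0.425
v -1.098 -1.368 0.38
v -1.068 -1.693 0.206
v -0.949 -1.917 -0.063
v -0.765 -1.995 -0.373
v -0.551 -1.913 -0.663
v -0.351 -1.687 -0.876
v -0.204 -1.361 -0.969
v 0.453 3.595 -2.057
v 0.826 3.233 -2.692
v -0.726 3.207 -2.528
v -0.353 2.845 -3.163
v -0.268 2.537 -2.408
v 0.461 2.777 -2.116
v -0.361 3.663 -3.104
v 0.368 3.903 -2.812
v 0.323 3.275 -3.339
v 0.38 2.58 -2.908
v -0.28 3.86 -2.312
v -0.223 3.165 -1.881
v 3.154 -4.206 1.954
v 1.67 -4.549 3.249
v 2.521 -3.296 1.469
v 1.037 -3.639 2.765
v 3.723 -3.341 2.835
v 2.239 -3.684 4.131
v 3.09 -2.431 2.351
v 1.606 -2.774 3.646
f 2 4 1
f 5 2 1
f 1 4 3
f 3 5 1
f 2 8 4
f 6 2 5
f 6 8 2
f 4 8 3
f 7 5 3
f 3 8 7
f 7 6 5
f 8 6 7
f 10 9 12
f 10 12 11
f 12 9 13
f 12 13 11
f 13 9 14
f 13 14 11
f 14 9 15
f 14 15 11
f 15 9 16
f 15 16 11
f 16 9 17
f 16 17 11
f 17 9 18
f 17 18 11
f 18 9 19
f 18 19 11
f 19 9 20
f 19 20 11
f 20 9 21
f 20 21 11
f 21 9 22
f 21 22 11
f 22 9 23
f 22 23 11
f 23 9 24
f 23 24 11
f 24 9 25
f 24 25 11
f 25 9 26
f 25 26 11
f 26 9 10
f 26 10 11
f 28 27 30
f 28 30 29
f 30 27 31
f 30 31 29
f 31 27 32
f 31 32 29
f 32 27 33
f 32 33 29
f 33 27 34
f 33 34 29
f 34 27 35
f 34 35 29
f 35 27 36
f 35 36 29
f 36 27 37
f 36 37 29
f 37 27 38
f 37 38 29
f 38 27 39
f 38 39 29
f 39 27 40
f 39 40 29
f 40 27 41
f 40 41 29
f 41 27 42
f 41 42 29
f 42 27 28
f 42 28 29
f 43 54 48
f 43 48 44
f 43 44 50
f 43 50 53
f 43 53 54
f 44 48 52
f 48 54 47
f 54 53 45
f 53 50 49
f 50 44 51
f 46 52 47
f 46 47 45
f 46 45 49
f 46 49 51
f 46 51 52
f 47 52 48
f 45 47 54
f 49 45 53
f 51 49 50
f 52 51 44
f 56 58 55
f 59 56 55
f 55 58 57
f 57 59 55
f 56 62 58
f 60 56 59
f 60 62 56
f 58 62 57
f 61 59 57
f 57 62 61
f 61 60 59
f 62 60 61



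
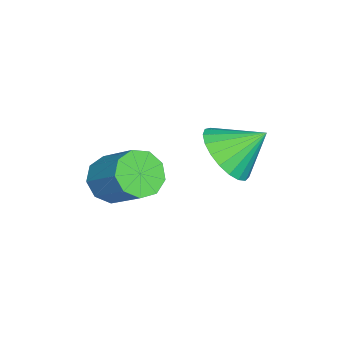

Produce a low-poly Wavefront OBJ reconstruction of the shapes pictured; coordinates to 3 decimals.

v -0.021 2.004 -2.877
v 0.444 1.549 -2.198
v -0.259 2.976 -2.063
v 0.728 1.759 -2.365
v 0.883 2.01 -2.621
v 0.882 2.261 -2.921
v 0.724 2.467 -3.213
v 0.438 2.593 -3.447
v 0.072 2.617 -3.583
v -0.31 2.535 -3.596
v -0.642 2.361 -3.485
v -0.867 2.126 -3.269
v -0.945 1.869 -2.985
v -0.864 1.635 -2.682
v -0.637 1.466 -2.413
v -0.304 1.389 -2.224
v 0.079 1.418 -2.148
v 1.161 -0.672 -3.416
v 1.685 -0.552 -3.911
v 2.302 0.352 -3.038
v 1.779 0.232 -2.544
v 1.309 -0.23 -3.978
v 1.926 0.674 -3.106
v 0.864 -0.115 -3.783
v 1.481 0.789 -2.91
v 0.558 -0.261 -3.416
v 1.176 0.644 -2.544
v 0.535 -0.599 -3.049
v 1.152 0.306 -2.177
v 0.804 -0.971 -2.854
v 1.421 -0.067 -1.981
v 1.241 -1.203 -2.922
v 1.858 -0.299 -2.049
v 1.64 -1.187 -3.221
v 2.257 -0.283 -2.349
v 1.816 -0.93 -3.612
v 2.433 -0.026 -2.739
f 2 1 4
f 2 4 3
f 4 1 5
f 4 5 3
f 5 1 6
f 5 6 3
f 6 1 7
f 6 7 3
f 7 1 8
f 7 8 3
f 8 1 9
f 8 9 3
f 9 1 10
f 9 10 3
f 10 1 11
f 10 11 3
f 11 1 12
f 11 12 3
f 12 1 13
f 12 13 3
f 13 1 14
f 13 14 3
f 14 1 15
f 14 15 3
f 15 1 16
f 15 16 3
f 16 1 17
f 16 17 3
f 17 1 2
f 17 2 3
f 19 18 22
f 19 22 20
f 20 22 23
f 20 23 21
f 22 18 24
f 22 24 23
f 23 24 25
f 23 25 21
f 24 18 26
f 24 26 25
f 25 26 27
f 25 27 21
f 26 18 28
f 26 28 27
f 27 28 29
f 27 29 21
f 28 18 30
f 28 30 29
f 29 30 31
f 29 31 21
f 30 18 32
f 30 32 31
f 31 32 33
f 31 33 21
f 32 18 34
f 32 34 33
f 33 34 35
f 33 35 21
f 34 18 36
f 34 36 35
f 35 36 37
f 35 37 21
f 36 18 19
f 36 19 37
f 37 19 20
f 37 20 21



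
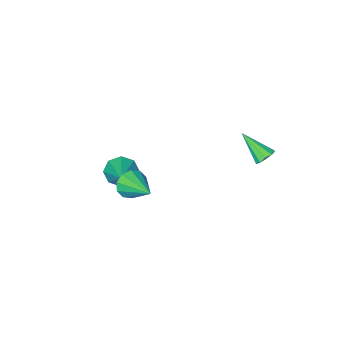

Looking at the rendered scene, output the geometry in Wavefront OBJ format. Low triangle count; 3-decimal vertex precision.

v 1.545 -4.604 -3.507
v 1.786 -4.233 -4.21
v 2.375 -3.296 -2.533
v 1.22 -4.026 -4.007
v 0.846 -4.157 -3.511
v 0.88 -4.551 -3.013
v 1.305 -4.975 -2.805
v 1.87 -5.182 -3.008
v 2.245 -5.05 -3.504
v 2.21 -4.657 -4.002
v -3.252 -0.146 -1.479
v -2.775 0.129 -1.381
v -2.788 -1.334 -0.401
v -3.012 0.242 -1.156
v -3.34 0.206 -1.054
v -3.635 0.036 -1.114
v -3.784 -0.204 -1.314
v -3.73 -0.422 -1.578
v -3.493 -0.535 -1.803
v -3.164 -0.499 -1.905
v -2.869 -0.329 -1.845
v -2.72 -0.089 -1.645
v 2.983 -1.46 -1.091
v 3.291 -1.742 -0.455
v 3.057 0.16 -0.409
v 3.64 -1.633 -0.75
v 3.739 -1.459 -1.175
v 3.548 -1.285 -1.568
v 3.142 -1.178 -1.779
v 2.675 -1.179 -1.726
v 2.326 -1.288 -1.431
v 2.228 -1.462 -1.006
v 2.418 -1.636 -0.614
v 2.824 -1.742 -0.403
f 2 1 4
f 2 4 3
f 4 1 5
f 4 5 3
f 5 1 6
f 5 6 3
f 6 1 7
f 6 7 3
f 7 1 8
f 7 8 3
f 8 1 9
f 8 9 3
f 9 1 10
f 9 10 3
f 10 1 2
f 10 2 3
f 12 11 14
f 12 14 13
f 14 11 15
f 14 15 13
f 15 11 16
f 15 16 13
f 16 11 17
f 16 17 13
f 17 11 18
f 17 18 13
f 18 11 19
f 18 19 13
f 19 11 20
f 19 20 13
f 20 11 21
f 20 21 13
f 21 11 22
f 21 22 13
f 22 11 12
f 22 12 13
f 24 23 26
f 24 26 25
f 26 23 27
f 26 27 25
f 27 23 28
f 27 28 25
f 28 23 29
f 28 29 25
f 29 23 30
f 29 30 25
f 30 23 31
f 30 31 25
f 31 23 32
f 31 32 25
f 32 23 33
f 32 33 25
f 33 23 34
f 33 34 25
f 34 23 24
f 34 24 25



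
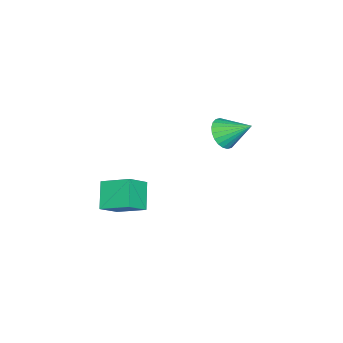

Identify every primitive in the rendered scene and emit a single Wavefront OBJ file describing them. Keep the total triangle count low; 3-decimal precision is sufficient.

v -1.51 1.295 0.366
v -1.082 0.901 0.959
v -1.57 2.565 1.254
v -0.843 1.034 0.786
v -0.705 1.206 0.549
v -0.689 1.392 0.284
v -0.799 1.563 0.032
v -1.016 1.694 -0.17
v -1.309 1.764 -0.289
v -1.632 1.762 -0.309
v -1.937 1.69 -0.226
v -2.176 1.557 -0.053
v -2.314 1.385 0.184
v -2.33 1.199 0.448
v -2.22 1.028 0.7
v -2.003 0.897 0.902
v -1.71 0.827 1.022
v -1.387 0.829 1.041
v 3.77 -1.964 -0.005
v 3.797 -0.588 0.663
v 2.92 -1.594 -0.734
v 2.947 -0.218 -0.066
v 4.733 -1.542 -0.914
v 4.76 -0.166 -0.246
v 3.883 -1.172 -1.643
v 3.91 0.204 -0.975
f 2 1 4
f 2 4 3
f 4 1 5
f 4 5 3
f 5 1 6
f 5 6 3
f 6 1 7
f 6 7 3
f 7 1 8
f 7 8 3
f 8 1 9
f 8 9 3
f 9 1 10
f 9 10 3
f 10 1 11
f 10 11 3
f 11 1 12
f 11 12 3
f 12 1 13
f 12 13 3
f 13 1 14
f 13 14 3
f 14 1 15
f 14 15 3
f 15 1 16
f 15 16 3
f 16 1 17
f 16 17 3
f 17 1 18
f 17 18 3
f 18 1 2
f 18 2 3
f 20 22 19
f 23 20 19
f 19 22 21
f 21 23 19
f 20 26 22
f 24 20 23
f 24 26 20
f 22 26 21
f 25 23 21
f 21 26 25
f 25 24 23
f 26 24 25



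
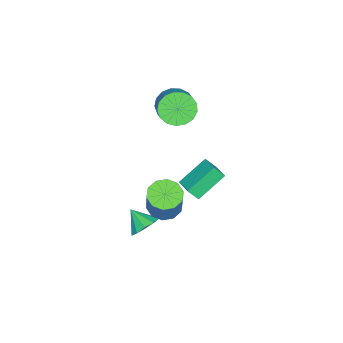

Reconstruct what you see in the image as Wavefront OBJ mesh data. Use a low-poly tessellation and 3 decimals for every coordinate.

v -0.595 -1.249 3.428
v -0.071 -2.112 3.434
v 0.938 -1.495 4.238
v 0.415 -0.631 4.232
v 0.096 -1.879 3.045
v 1.105 -1.262 3.849
v 0.104 -1.501 2.744
v 1.114 -0.884 3.548
v -0.047 -1.065 2.6
v 0.962 -0.448 3.403
v -0.324 -0.671 2.645
v 0.685 -0.054 3.449
v -0.663 -0.41 2.87
v 0.346 0.207 3.673
v -0.986 -0.341 3.222
v 0.023 0.277 4.026
v -1.22 -0.479 3.622
v -0.21 0.138 4.426
v -1.31 -0.794 3.978
v -0.301 -0.177 4.781
v -1.236 -1.213 4.207
v -0.227 -0.596 5.011
v -1.016 -1.64 4.258
v -0.007 -1.023 5.062
v -0.699 -1.978 4.119
v 0.31 -1.361 4.923
v -0.358 -2.148 3.822
v 0.651 -1.531 4.625
v 3.251 -0.079 -0.899
v 3.724 0.627 -1.253
v 4.521 1.025 0.605
v 4.049 0.319 0.959
v 3.219 0.823 -1.078
v 4.017 1.221 0.779
v 2.727 0.674 -0.835
v 3.525 1.072 1.022
v 2.435 0.238 -0.616
v 3.233 0.636 1.241
v 2.455 -0.319 -0.505
v 3.253 0.079 1.352
v 2.779 -0.785 -0.545
v 3.576 -0.387 1.313
v 3.283 -0.981 -0.719
v 4.081 -0.583 1.138
v 3.775 -0.832 -0.962
v 4.573 -0.434 0.895
v 4.067 -0.396 -1.181
v 4.865 0.002 0.676
v 4.047 0.161 -1.292
v 4.845 0.559 0.565
v -0.441 1.145 -0.712
v -0.201 0.636 0.003
v 0.312 1.941 -0.398
v 0.553 1.432 0.317
v 0.907 0.288 -1.777
v 1.148 -0.221 -1.062
v 1.661 1.084 -1.463
v 1.901 0.575 -0.748
v 3.784 -0.902 -2.604
v 4.613 -0.963 -2.347
v 3.476 -1.838 -1.836
v 4.363 -0.615 -2.022
v 3.893 -0.376 -1.919
v 3.38 -0.338 -2.078
v 3.022 -0.515 -2.438
v 2.955 -0.84 -2.861
v 3.204 -1.188 -3.186
v 3.675 -1.427 -3.289
v 4.187 -1.465 -3.13
v 4.546 -1.288 -2.77
f 2 1 5
f 2 5 3
f 3 5 6
f 3 6 4
f 5 1 7
f 5 7 6
f 6 7 8
f 6 8 4
f 7 1 9
f 7 9 8
f 8 9 10
f 8 10 4
f 9 1 11
f 9 11 10
f 10 11 12
f 10 12 4
f 11 1 13
f 11 13 12
f 12 13 14
f 12 14 4
f 13 1 15
f 13 15 14
f 14 15 16
f 14 16 4
f 15 1 17
f 15 17 16
f 16 17 18
f 16 18 4
f 17 1 19
f 17 19 18
f 18 19 20
f 18 20 4
f 19 1 21
f 19 21 20
f 20 21 22
f 20 22 4
f 21 1 23
f 21 23 22
f 22 23 24
f 22 24 4
f 23 1 25
f 23 25 24
f 24 25 26
f 24 26 4
f 25 1 27
f 25 27 26
f 26 27 28
f 26 28 4
f 27 1 2
f 27 2 28
f 28 2 3
f 28 3 4
f 30 29 33
f 30 33 31
f 31 33 34
f 31 34 32
f 33 29 35
f 33 35 34
f 34 35 36
f 34 36 32
f 35 29 37
f 35 37 36
f 36 37 38
f 36 38 32
f 37 29 39
f 37 39 38
f 38 39 40
f 38 40 32
f 39 29 41
f 39 41 40
f 40 41 42
f 40 42 32
f 41 29 43
f 41 43 42
f 42 43 44
f 42 44 32
f 43 29 45
f 43 45 44
f 44 45 46
f 44 46 32
f 45 29 47
f 45 47 46
f 46 47 48
f 46 48 32
f 47 29 49
f 47 49 48
f 48 49 50
f 48 50 32
f 49 29 30
f 49 30 50
f 50 30 31
f 50 31 32
f 52 54 51
f 55 52 51
f 51 54 53
f 53 55 51
f 52 58 54
f 56 52 55
f 56 58 52
f 54 58 53
f 57 55 53
f 53 58 57
f 57 56 55
f 58 56 57
f 60 59 62
f 60 62 61
f 62 59 63
f 62 63 61
f 63 59 64
f 63 64 61
f 64 59 65
f 64 65 61
f 65 59 66
f 65 66 61
f 66 59 67
f 66 67 61
f 67 59 68
f 67 68 61
f 68 59 69
f 68 69 61
f 69 59 70
f 69 70 61
f 70 59 60
f 70 60 61



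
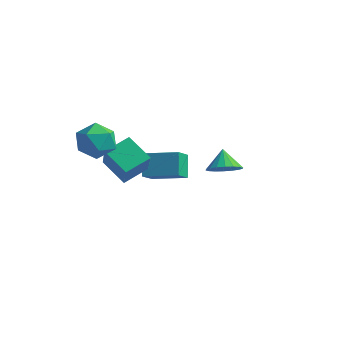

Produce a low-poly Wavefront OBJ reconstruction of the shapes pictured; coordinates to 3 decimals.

v 3.903 -1.275 2.646
v 4.244 -1.765 3.192
v 3.457 -0.705 3.434
v 4.493 -1.509 3.148
v 4.626 -1.206 3.005
v 4.615 -0.917 2.79
v 4.463 -0.698 2.547
v 4.201 -0.594 2.323
v 3.879 -0.624 2.163
v 3.562 -0.784 2.099
v 3.313 -1.04 2.143
v 3.18 -1.343 2.286
v 3.191 -1.632 2.501
v 3.342 -1.851 2.745
v 3.605 -1.955 2.968
v 3.927 -1.925 3.128
v -1.521 1.271 -1.493
v -1.41 0.321 -0.736
v -1.979 1.996 -0.517
v -1.869 1.047 0.241
v 0.109 1.773 -1.101
v 0.219 0.824 -0.343
v -0.35 2.499 -0.124
v -0.239 1.549 0.633
v -2.103 -2.217 3.965
v -1.522 -1.671 3.313
v -2.158 -3.469 2.867
v -1.577 -2.923 2.215
v -1.169 -3.285 3.089
v -1.135 -2.51 3.769
v -2.545 -2.63 2.411
v -2.511 -1.855 3.091
v -1.794 -1.926 2.353
v -0.944 -2.331 2.772
v -2.736 -2.809 3.408
v -1.886 -3.214 3.827
v -1.229 -1.38 -0.116
v -2.54 -1.125 0.629
v -0.745 -0.163 0.319
v -2.057 0.092 1.064
v -0.603 -2.112 1.236
v -1.915 -1.857 1.981
v -0.12 -0.895 1.671
v -1.431 -0.64 2.416
f 2 1 4
f 2 4 3
f 4 1 5
f 4 5 3
f 5 1 6
f 5 6 3
f 6 1 7
f 6 7 3
f 7 1 8
f 7 8 3
f 8 1 9
f 8 9 3
f 9 1 10
f 9 10 3
f 10 1 11
f 10 11 3
f 11 1 12
f 11 12 3
f 12 1 13
f 12 13 3
f 13 1 14
f 13 14 3
f 14 1 15
f 14 15 3
f 15 1 16
f 15 16 3
f 16 1 2
f 16 2 3
f 18 20 17
f 21 18 17
f 17 20 19
f 19 21 17
f 18 24 20
f 22 18 21
f 22 24 18
f 20 24 19
f 23 21 19
f 19 24 23
f 23 22 21
f 24 22 23
f 25 36 30
f 25 30 26
f 25 26 32
f 25 32 35
f 25 35 36
f 26 30 34
f 30 36 29
f 36 35 27
f 35 32 31
f 32 26 33
f 28 34 29
f 28 29 27
f 28 27 31
f 28 31 33
f 28 33 34
f 29 34 30
f 27 29 36
f 31 27 35
f 33 31 32
f 34 33 26
f 38 40 37
f 41 38 37
f 37 40 39
f 39 41 37
f 38 44 40
f 42 38 41
f 42 44 38
f 40 44 39
f 43 41 39
f 39 44 43
f 43 42 41
f 44 42 43



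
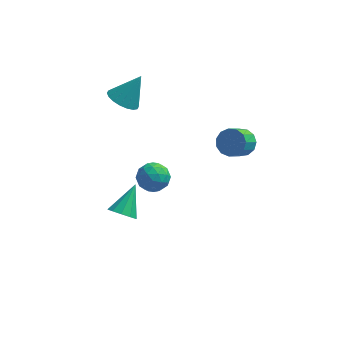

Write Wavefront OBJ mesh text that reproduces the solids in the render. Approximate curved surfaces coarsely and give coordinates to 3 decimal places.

v -1.923 1.95 -3.267
v -1.129 2.357 -3.761
v -0.951 0.743 -2.699
v -0.157 1.15 -3.193
v -0.56 1.634 -2.391
v -1.161 2.379 -2.742
v -0.919 0.721 -3.718
v -1.52 1.466 -4.069
v -0.509 1.597 -4.04
v -0.287 2.162 -3.22
v -1.793 0.938 -3.24
v -1.571 1.503 -2.42
v -1.612 2.259 -3.564
v -0.468 0.841 -2.896
v -0.706 1.125 -2.425
v -0.239 1.364 -2.715
v -1.63 2.272 -2.964
v -1.164 2.512 -3.255
v -0.829 2.087 -2.45
v -0.916 0.588 -3.205
v -0.45 0.828 -3.496
v -1.841 1.736 -3.745
v -1.374 1.975 -4.035
v -1.251 1.013 -4.01
v -0.78 2.052 -4.018
v -0.209 1.343 -3.685
v -0.656 1.09 -3.993
v -1.01 1.529 -4.199
v -0.65 2.384 -3.536
v -0.078 1.675 -3.203
v -0.316 1.959 -2.731
v -0.669 2.397 -2.937
v -0.285 1.937 -3.7
v -2.002 1.425 -3.257
v -1.43 0.716 -2.924
v -1.411 0.703 -3.523
v -1.764 1.141 -3.729
v -1.871 1.757 -2.775
v -1.3 1.048 -2.442
v -1.07 1.571 -2.261
v -1.424 2.01 -2.467
v -1.795 1.163 -2.76
v -1.909 -4.123 -0.516
v -1.156 -4.087 -0.887
v -1.391 -2.697 0.676
v -1.474 -3.762 -1.138
v -1.958 -3.574 -1.151
v -2.424 -3.597 -0.922
v -2.693 -3.82 -0.538
v -2.662 -4.159 -0.146
v -2.344 -4.484 0.105
v -1.86 -4.671 0.118
v -1.395 -4.649 -0.111
v -1.126 -4.426 -0.495
v 3.892 0.107 2.168
v 4.524 0.32 2.712
v 4.04 -0.654 3.655
v 3.408 -0.867 3.112
v 4.149 0.609 2.818
v 3.665 -0.365 3.761
v 3.693 0.738 2.717
v 3.209 -0.236 3.661
v 3.3 0.667 2.443
v 2.816 -0.307 3.387
v 3.095 0.419 2.081
v 2.611 -0.556 3.025
v 3.143 0.071 1.747
v 2.659 -0.903 2.691
v 3.429 -0.265 1.546
v 2.945 -1.239 2.49
v 3.861 -0.483 1.543
v 3.378 -1.457 2.487
v 4.304 -0.514 1.739
v 3.82 -1.488 2.682
v 4.616 -0.347 2.07
v 4.132 -1.321 3.014
v 4.697 -0.036 2.433
v 4.214 -1.011 3.377
v -2.938 3.403 1.821
v -2.265 2.654 1.744
v -2.002 4.077 3.419
v -2.079 2.981 1.497
v -2.064 3.391 1.315
v -2.221 3.804 1.233
v -2.521 4.138 1.267
v -2.903 4.325 1.412
v -3.292 4.331 1.637
v -3.61 4.152 1.899
v -3.796 3.825 2.145
v -3.811 3.415 2.328
v -3.654 3.002 2.41
v -3.354 2.668 2.375
v -2.972 2.48 2.231
v -2.583 2.475 2.006
f 1 38 17
f 38 12 41
f 17 41 6
f 38 41 17
f 1 17 13
f 17 6 18
f 13 18 2
f 17 18 13
f 1 13 22
f 13 2 23
f 22 23 8
f 13 23 22
f 1 22 34
f 22 8 37
f 34 37 11
f 22 37 34
f 1 34 38
f 34 11 42
f 38 42 12
f 34 42 38
f 2 18 29
f 18 6 32
f 29 32 10
f 18 32 29
f 6 41 19
f 41 12 40
f 19 40 5
f 41 40 19
f 12 42 39
f 42 11 35
f 39 35 3
f 42 35 39
f 11 37 36
f 37 8 24
f 36 24 7
f 37 24 36
f 8 23 28
f 23 2 25
f 28 25 9
f 23 25 28
f 4 30 16
f 30 10 31
f 16 31 5
f 30 31 16
f 4 16 14
f 16 5 15
f 14 15 3
f 16 15 14
f 4 14 21
f 14 3 20
f 21 20 7
f 14 20 21
f 4 21 26
f 21 7 27
f 26 27 9
f 21 27 26
f 4 26 30
f 26 9 33
f 30 33 10
f 26 33 30
f 5 31 19
f 31 10 32
f 19 32 6
f 31 32 19
f 3 15 39
f 15 5 40
f 39 40 12
f 15 40 39
f 7 20 36
f 20 3 35
f 36 35 11
f 20 35 36
f 9 27 28
f 27 7 24
f 28 24 8
f 27 24 28
f 10 33 29
f 33 9 25
f 29 25 2
f 33 25 29
f 44 43 46
f 44 46 45
f 46 43 47
f 46 47 45
f 47 43 48
f 47 48 45
f 48 43 49
f 48 49 45
f 49 43 50
f 49 50 45
f 50 43 51
f 50 51 45
f 51 43 52
f 51 52 45
f 52 43 53
f 52 53 45
f 53 43 54
f 53 54 45
f 54 43 44
f 54 44 45
f 56 55 59
f 56 59 57
f 57 59 60
f 57 60 58
f 59 55 61
f 59 61 60
f 60 61 62
f 60 62 58
f 61 55 63
f 61 63 62
f 62 63 64
f 62 64 58
f 63 55 65
f 63 65 64
f 64 65 66
f 64 66 58
f 65 55 67
f 65 67 66
f 66 67 68
f 66 68 58
f 67 55 69
f 67 69 68
f 68 69 70
f 68 70 58
f 69 55 71
f 69 71 70
f 70 71 72
f 70 72 58
f 71 55 73
f 71 73 72
f 72 73 74
f 72 74 58
f 73 55 75
f 73 75 74
f 74 75 76
f 74 76 58
f 75 55 77
f 75 77 76
f 76 77 78
f 76 78 58
f 77 55 56
f 77 56 78
f 78 56 57
f 78 57 58
f 80 79 82
f 80 82 81
f 82 79 83
f 82 83 81
f 83 79 84
f 83 84 81
f 84 79 85
f 84 85 81
f 85 79 86
f 85 86 81
f 86 79 87
f 86 87 81
f 87 79 88
f 87 88 81
f 88 79 89
f 88 89 81
f 89 79 90
f 89 90 81
f 90 79 91
f 90 91 81
f 91 79 92
f 91 92 81
f 92 79 93
f 92 93 81
f 93 79 94
f 93 94 81
f 94 79 80
f 94 80 81



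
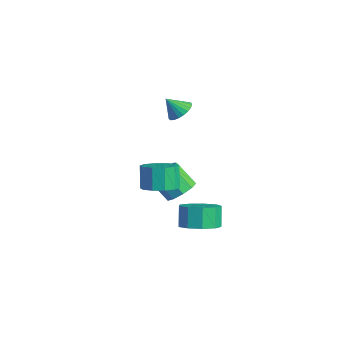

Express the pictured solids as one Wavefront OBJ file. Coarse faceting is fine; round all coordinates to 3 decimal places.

v 1.151 0.257 -1.345
v 1.66 1.093 -1.308
v 1.098 1.38 -0.058
v 0.589 0.543 -0.095
v 1.128 1.209 -1.573
v 0.566 1.496 -0.324
v 0.605 0.962 -1.752
v 0.043 1.248 -0.502
v 0.291 0.445 -1.775
v -0.271 0.731 -0.525
v 0.305 -0.144 -1.634
v -0.257 0.142 -0.384
v 0.642 -0.58 -1.382
v 0.08 -0.293 -0.132
v 1.174 -0.696 -1.116
v 0.612 -0.409 0.133
v 1.697 -0.448 -0.938
v 1.135 -0.162 0.312
v 2.011 0.069 -0.915
v 1.449 0.355 0.335
v 1.997 0.658 -1.056
v 1.435 0.944 0.194
v -0.52 2.347 2.717
v 0.104 1.914 2.699
v -0.92 1.733 3.603
v 0.19 2.145 2.897
v 0.153 2.41 3.065
v -0.001 2.665 3.172
v -0.244 2.865 3.2
v -0.535 2.975 3.145
v -0.824 2.976 3.016
v -1.06 2.869 2.836
v -1.202 2.672 2.634
v -1.227 2.418 2.447
v -1.129 2.152 2.307
v -0.927 1.92 2.237
v -0.653 1.762 2.251
v -0.357 1.705 2.345
v -0.089 1.759 2.503
v -1.411 2.933 -4.213
v -0.888 2.164 -4.185
v -1.847 1.558 -2.959
v -2.369 2.327 -2.987
v -0.654 2.601 -3.786
v -1.613 1.995 -2.56
v -0.774 3.193 -3.587
v -1.733 2.587 -2.361
v -1.192 3.664 -3.681
v -2.15 3.057 -2.455
v -1.712 3.792 -4.023
v -2.67 3.186 -2.797
v -2.091 3.519 -4.455
v -3.05 2.913 -3.229
v -2.152 2.972 -4.773
v -3.11 2.365 -3.547
v -1.866 2.406 -4.829
v -2.824 1.8 -3.604
v -1.367 2.087 -4.597
v -2.325 1.481 -3.371
v 3.135 1.409 -3.379
v 3.71 2.323 -3.36
v 3.161 2.645 -2.261
v 2.585 1.731 -2.281
v 3.07 2.434 -3.712
v 2.521 2.757 -2.614
v 2.461 2.066 -3.909
v 1.911 2.388 -2.81
v 2.167 1.39 -3.858
v 1.617 1.713 -2.759
v 2.325 0.723 -3.583
v 1.776 1.046 -2.484
v 2.863 0.377 -3.213
v 2.314 0.699 -2.114
v 3.527 0.514 -2.92
v 2.978 0.836 -1.822
v 4.008 1.069 -2.843
v 3.459 1.391 -1.744
v 4.08 1.784 -3.017
v 3.531 2.106 -1.918
f 2 1 5
f 2 5 3
f 3 5 6
f 3 6 4
f 5 1 7
f 5 7 6
f 6 7 8
f 6 8 4
f 7 1 9
f 7 9 8
f 8 9 10
f 8 10 4
f 9 1 11
f 9 11 10
f 10 11 12
f 10 12 4
f 11 1 13
f 11 13 12
f 12 13 14
f 12 14 4
f 13 1 15
f 13 15 14
f 14 15 16
f 14 16 4
f 15 1 17
f 15 17 16
f 16 17 18
f 16 18 4
f 17 1 19
f 17 19 18
f 18 19 20
f 18 20 4
f 19 1 21
f 19 21 20
f 20 21 22
f 20 22 4
f 21 1 2
f 21 2 22
f 22 2 3
f 22 3 4
f 24 23 26
f 24 26 25
f 26 23 27
f 26 27 25
f 27 23 28
f 27 28 25
f 28 23 29
f 28 29 25
f 29 23 30
f 29 30 25
f 30 23 31
f 30 31 25
f 31 23 32
f 31 32 25
f 32 23 33
f 32 33 25
f 33 23 34
f 33 34 25
f 34 23 35
f 34 35 25
f 35 23 36
f 35 36 25
f 36 23 37
f 36 37 25
f 37 23 38
f 37 38 25
f 38 23 39
f 38 39 25
f 39 23 24
f 39 24 25
f 41 40 44
f 41 44 42
f 42 44 45
f 42 45 43
f 44 40 46
f 44 46 45
f 45 46 47
f 45 47 43
f 46 40 48
f 46 48 47
f 47 48 49
f 47 49 43
f 48 40 50
f 48 50 49
f 49 50 51
f 49 51 43
f 50 40 52
f 50 52 51
f 51 52 53
f 51 53 43
f 52 40 54
f 52 54 53
f 53 54 55
f 53 55 43
f 54 40 56
f 54 56 55
f 55 56 57
f 55 57 43
f 56 40 58
f 56 58 57
f 57 58 59
f 57 59 43
f 58 40 41
f 58 41 59
f 59 41 42
f 59 42 43
f 61 60 64
f 61 64 62
f 62 64 65
f 62 65 63
f 64 60 66
f 64 66 65
f 65 66 67
f 65 67 63
f 66 60 68
f 66 68 67
f 67 68 69
f 67 69 63
f 68 60 70
f 68 70 69
f 69 70 71
f 69 71 63
f 70 60 72
f 70 72 71
f 71 72 73
f 71 73 63
f 72 60 74
f 72 74 73
f 73 74 75
f 73 75 63
f 74 60 76
f 74 76 75
f 75 76 77
f 75 77 63
f 76 60 78
f 76 78 77
f 77 78 79
f 77 79 63
f 78 60 61
f 78 61 79
f 79 61 62
f 79 62 63



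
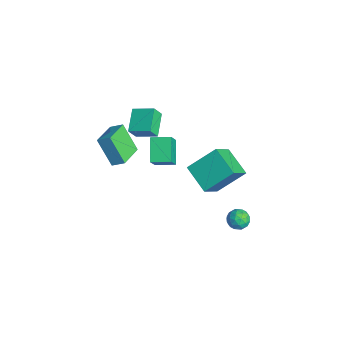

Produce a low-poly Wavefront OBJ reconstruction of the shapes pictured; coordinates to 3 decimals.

v -1.54 3.196 -1.348
v -1.36 4.86 -0.047
v 0.143 3.578 -2.069
v 0.322 5.242 -0.768
v -0.722 2.078 -0.032
v -0.543 3.742 1.269
v 0.96 2.46 -0.753
v 1.14 4.124 0.548
v -0.684 -2.339 1.964
v -1.65 -2.826 3.538
v -1.827 -1.186 1.619
v -2.793 -1.673 3.193
v -0.227 -1.747 2.427
v -1.193 -2.234 4.001
v -1.37 -0.594 2.082
v -2.336 -1.081 3.656
v -3.54 0.086 0.858
v -3.373 -0.425 1.725
v -4.778 0.793 1.514
v -4.612 0.282 2.381
v -2.728 1.098 1.299
v -2.562 0.587 2.166
v -3.967 1.805 1.955
v -3.8 1.294 2.822
v 3.177 3.316 -0.573
v 3.578 3.869 -0.452
v 4.082 2.731 -0.888
v 4.483 3.284 -0.767
v 4.184 2.949 -0.238
v 3.625 3.311 -0.043
v 4.035 3.289 -1.297
v 3.476 3.651 -1.102
v 4.108 3.853 -0.899
v 4.2 3.643 -0.244
v 3.46 2.957 -1.096
v 3.552 2.747 -0.441
v 3.298 3.644 -0.485
v 4.362 2.956 -0.855
v 4.187 2.759 -0.544
v 4.422 3.085 -0.473
v 3.326 3.315 -0.244
v 3.561 3.641 -0.173
v 3.918 3.1 -0.047
v 4.099 2.959 -1.167
v 4.334 3.285 -1.096
v 3.238 3.515 -0.867
v 3.473 3.841 -0.796
v 3.742 3.5 -1.293
v 3.845 3.96 -0.676
v 4.377 3.616 -0.862
v 4.114 3.619 -1.173
v 3.785 3.831 -1.059
v 3.899 3.836 -0.291
v 4.431 3.492 -0.477
v 4.256 3.295 -0.166
v 3.927 3.508 -0.051
v 4.211 3.827 -0.554
v 3.229 3.108 -0.863
v 3.761 2.764 -1.049
v 3.733 3.092 -1.289
v 3.404 3.305 -1.174
v 3.283 2.984 -0.478
v 3.815 2.64 -0.664
v 3.875 2.769 -0.281
v 3.546 2.981 -0.167
v 3.449 2.773 -0.786
v -2.683 0.903 -1.365
v -3.917 1.373 -0.409
v -2.163 1.975 -1.22
v -3.397 2.445 -0.265
v -1.823 0.295 0.045
v -3.057 0.765 1
v -1.303 1.367 0.189
v -2.537 1.837 1.145
f 2 4 1
f 5 2 1
f 1 4 3
f 3 5 1
f 2 8 4
f 6 2 5
f 6 8 2
f 4 8 3
f 7 5 3
f 3 8 7
f 7 6 5
f 8 6 7
f 10 12 9
f 13 10 9
f 9 12 11
f 11 13 9
f 10 16 12
f 14 10 13
f 14 16 10
f 12 16 11
f 15 13 11
f 11 16 15
f 15 14 13
f 16 14 15
f 18 20 17
f 21 18 17
f 17 20 19
f 19 21 17
f 18 24 20
f 22 18 21
f 22 24 18
f 20 24 19
f 23 21 19
f 19 24 23
f 23 22 21
f 24 22 23
f 25 62 41
f 62 36 65
f 41 65 30
f 62 65 41
f 25 41 37
f 41 30 42
f 37 42 26
f 41 42 37
f 25 37 46
f 37 26 47
f 46 47 32
f 37 47 46
f 25 46 58
f 46 32 61
f 58 61 35
f 46 61 58
f 25 58 62
f 58 35 66
f 62 66 36
f 58 66 62
f 26 42 53
f 42 30 56
f 53 56 34
f 42 56 53
f 30 65 43
f 65 36 64
f 43 64 29
f 65 64 43
f 36 66 63
f 66 35 59
f 63 59 27
f 66 59 63
f 35 61 60
f 61 32 48
f 60 48 31
f 61 48 60
f 32 47 52
f 47 26 49
f 52 49 33
f 47 49 52
f 28 54 40
f 54 34 55
f 40 55 29
f 54 55 40
f 28 40 38
f 40 29 39
f 38 39 27
f 40 39 38
f 28 38 45
f 38 27 44
f 45 44 31
f 38 44 45
f 28 45 50
f 45 31 51
f 50 51 33
f 45 51 50
f 28 50 54
f 50 33 57
f 54 57 34
f 50 57 54
f 29 55 43
f 55 34 56
f 43 56 30
f 55 56 43
f 27 39 63
f 39 29 64
f 63 64 36
f 39 64 63
f 31 44 60
f 44 27 59
f 60 59 35
f 44 59 60
f 33 51 52
f 51 31 48
f 52 48 32
f 51 48 52
f 34 57 53
f 57 33 49
f 53 49 26
f 57 49 53
f 68 70 67
f 71 68 67
f 67 70 69
f 69 71 67
f 68 74 70
f 72 68 71
f 72 74 68
f 70 74 69
f 73 71 69
f 69 74 73
f 73 72 71
f 74 72 73



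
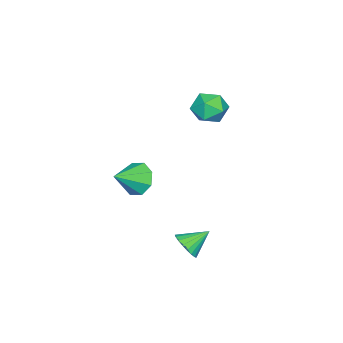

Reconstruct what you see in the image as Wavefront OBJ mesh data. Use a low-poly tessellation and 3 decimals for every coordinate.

v 4.112 1.055 -3.462
v 4.696 1.644 -3.425
v 3.248 1.865 -2.678
v 4.522 1.733 -3.709
v 4.277 1.705 -3.951
v 4.004 1.565 -4.108
v 3.749 1.336 -4.153
v 3.557 1.059 -4.079
v 3.461 0.782 -3.897
v 3.478 0.551 -3.641
v 3.604 0.408 -3.354
v 3.818 0.377 -3.085
v 4.083 0.463 -2.881
v 4.353 0.651 -2.778
v 4.582 0.909 -2.793
v 4.729 1.193 -2.923
v 4.77 1.453 -3.147
v 0.743 -3.429 -2.321
v 1.356 -2.814 -2.911
v 2.117 -3.971 -1.459
v 1.09 -2.44 -2.252
v 0.62 -2.646 -1.633
v 0.223 -3.31 -1.417
v 0.13 -4.044 -1.731
v 0.397 -4.418 -2.39
v 0.866 -4.213 -3.009
v 1.264 -3.548 -3.225
v -2.079 -0.14 2
v -1.487 -0.874 1.511
v -3.393 -1.246 2.069
v -2.801 -1.98 1.58
v -2.568 -1.685 2.573
v -1.756 -1.001 2.531
v -3.124 -1.119 1.049
v -2.312 -0.435 1.007
v -2.133 -1.479 0.924
v -1.789 -1.829 1.866
v -3.091 -0.291 1.714
v -2.747 -0.641 2.656
f 2 1 4
f 2 4 3
f 4 1 5
f 4 5 3
f 5 1 6
f 5 6 3
f 6 1 7
f 6 7 3
f 7 1 8
f 7 8 3
f 8 1 9
f 8 9 3
f 9 1 10
f 9 10 3
f 10 1 11
f 10 11 3
f 11 1 12
f 11 12 3
f 12 1 13
f 12 13 3
f 13 1 14
f 13 14 3
f 14 1 15
f 14 15 3
f 15 1 16
f 15 16 3
f 16 1 17
f 16 17 3
f 17 1 2
f 17 2 3
f 19 18 21
f 19 21 20
f 21 18 22
f 21 22 20
f 22 18 23
f 22 23 20
f 23 18 24
f 23 24 20
f 24 18 25
f 24 25 20
f 25 18 26
f 25 26 20
f 26 18 27
f 26 27 20
f 27 18 19
f 27 19 20
f 28 39 33
f 28 33 29
f 28 29 35
f 28 35 38
f 28 38 39
f 29 33 37
f 33 39 32
f 39 38 30
f 38 35 34
f 35 29 36
f 31 37 32
f 31 32 30
f 31 30 34
f 31 34 36
f 31 36 37
f 32 37 33
f 30 32 39
f 34 30 38
f 36 34 35
f 37 36 29

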